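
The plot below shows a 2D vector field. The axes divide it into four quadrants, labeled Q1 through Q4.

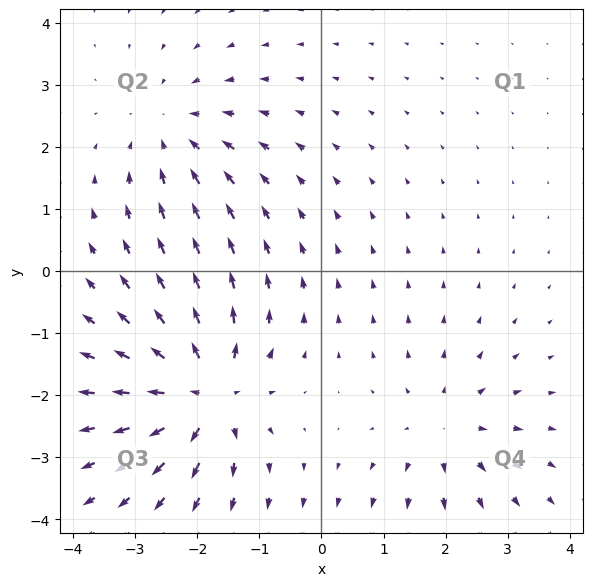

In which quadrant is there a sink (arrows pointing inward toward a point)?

Q2

The sink sits at approximately (-2.4, 2.2), which lies in quadrant Q2. The divergence there is about -3, negative as expected for a sink.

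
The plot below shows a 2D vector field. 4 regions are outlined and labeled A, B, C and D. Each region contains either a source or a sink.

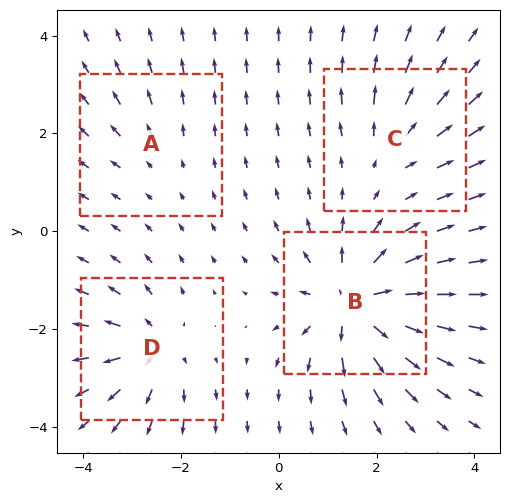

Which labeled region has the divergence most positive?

B

Divergence at each region's feature centre — A: about +2, B: about +9, C: about +4, D: about +5. Region B is most positive.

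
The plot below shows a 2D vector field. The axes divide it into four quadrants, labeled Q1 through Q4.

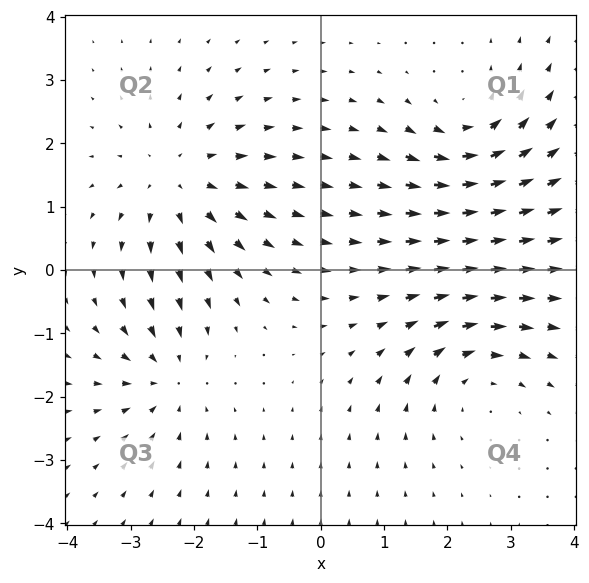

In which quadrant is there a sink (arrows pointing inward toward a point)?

The sink sits at approximately (-2.4, -1.7), which lies in quadrant Q3. The divergence there is about -4, negative as expected for a sink.

Q3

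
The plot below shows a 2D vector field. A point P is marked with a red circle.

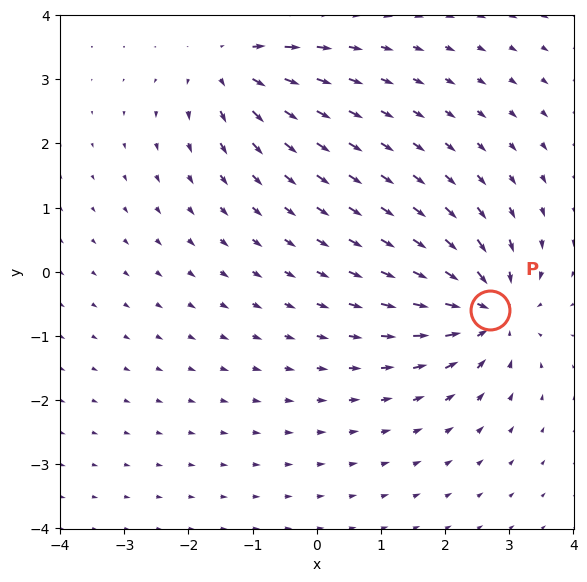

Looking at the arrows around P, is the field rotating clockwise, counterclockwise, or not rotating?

not rotating

Near P at (2.7, -0.6) the arrows show no circulation. The curl there is ≈0.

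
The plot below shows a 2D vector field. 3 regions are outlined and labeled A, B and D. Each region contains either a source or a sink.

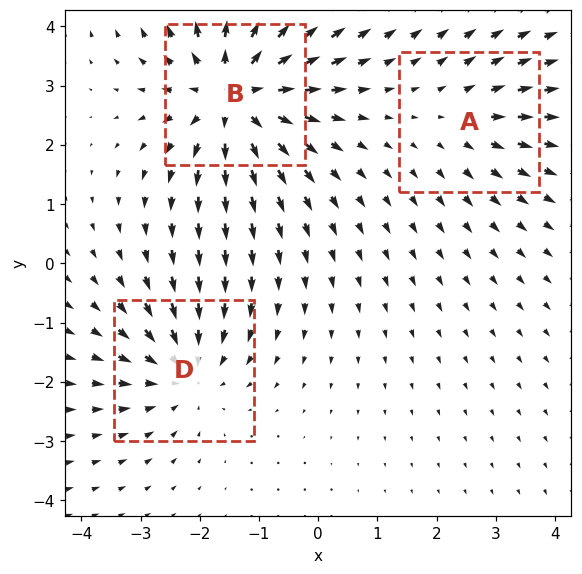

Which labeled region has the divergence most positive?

B

Divergence at each region's feature centre — A: about +2, B: about +4, D: about -3. Region B is most positive.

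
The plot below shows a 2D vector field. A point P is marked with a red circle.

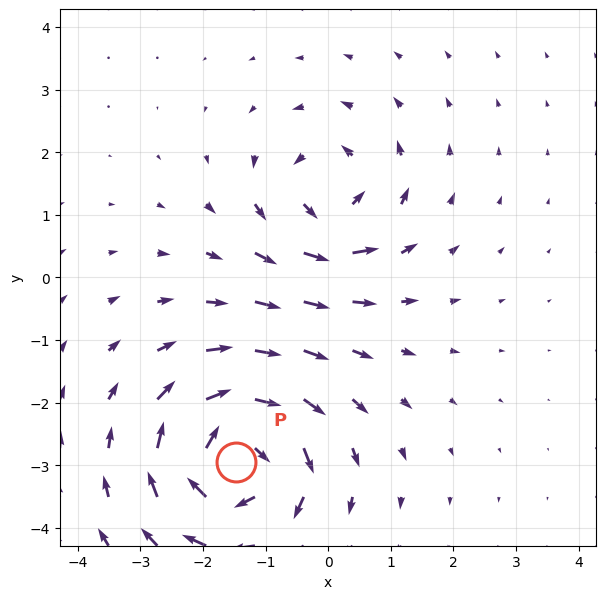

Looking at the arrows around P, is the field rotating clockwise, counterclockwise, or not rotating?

clockwise

Near P at (-1.5, -3.0) the arrows circulate clockwise. The curl (z-component) there is about -5; negative curl means clockwise rotation.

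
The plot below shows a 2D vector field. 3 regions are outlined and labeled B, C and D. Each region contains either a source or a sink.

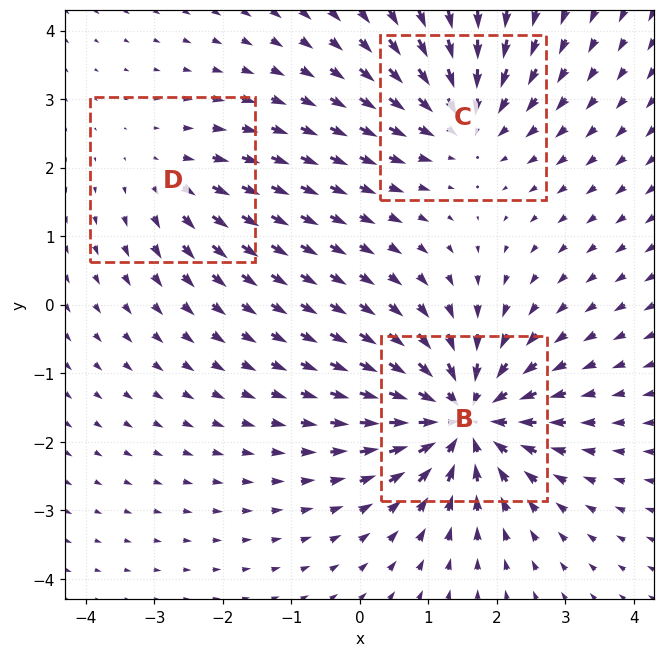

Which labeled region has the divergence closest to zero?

Divergence at each region's feature centre — B: about -6, C: about -3, D: about +2. Region D is closest to zero.

D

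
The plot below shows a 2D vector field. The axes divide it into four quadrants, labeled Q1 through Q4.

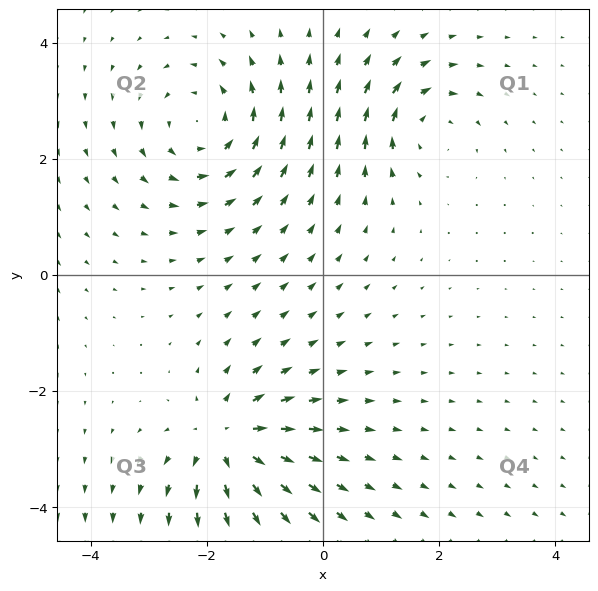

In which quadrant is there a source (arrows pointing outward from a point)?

The source sits at approximately (-1.6, -2.9), which lies in quadrant Q3. The divergence there is about +5, positive as expected for a source.

Q3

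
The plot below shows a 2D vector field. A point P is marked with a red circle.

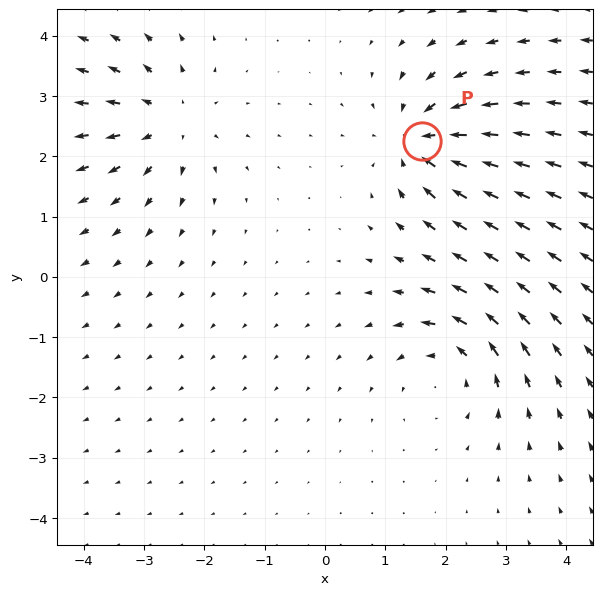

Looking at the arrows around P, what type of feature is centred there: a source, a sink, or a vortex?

sink

At P (1.6, 2.3) the arrows converge inward. Divergence about -5, curl ≈0 — negative divergence with near-zero curl is a sink.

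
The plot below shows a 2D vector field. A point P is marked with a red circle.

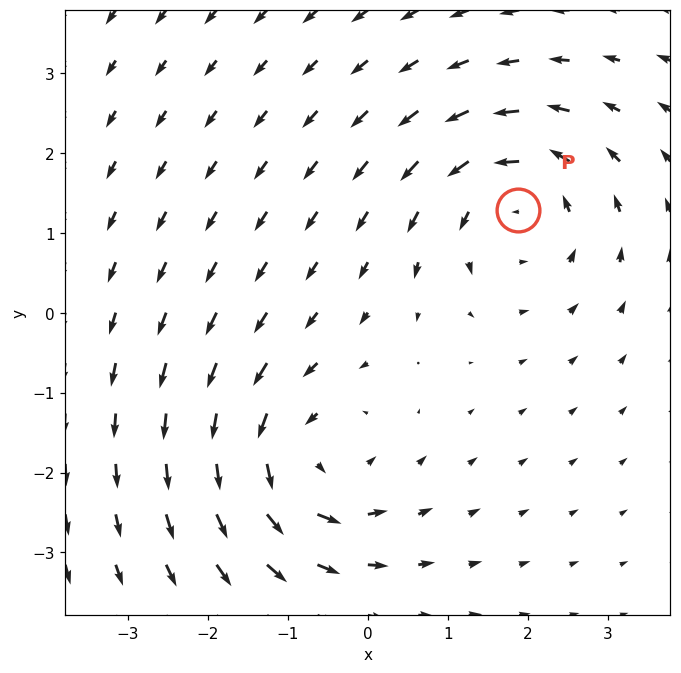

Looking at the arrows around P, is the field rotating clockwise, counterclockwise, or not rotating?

Near P at (1.9, 1.3) the arrows circulate counterclockwise. The curl (z-component) there is about +4; positive curl means counterclockwise rotation.

counterclockwise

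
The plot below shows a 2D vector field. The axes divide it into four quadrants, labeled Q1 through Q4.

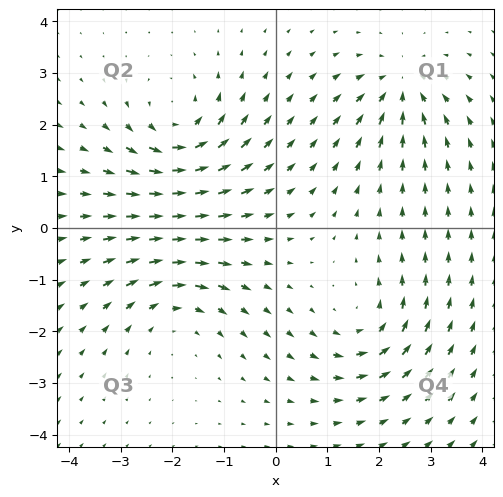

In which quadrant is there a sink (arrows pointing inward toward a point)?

Q1

The sink sits at approximately (2.4, 2.7), which lies in quadrant Q1. The divergence there is about -5, negative as expected for a sink.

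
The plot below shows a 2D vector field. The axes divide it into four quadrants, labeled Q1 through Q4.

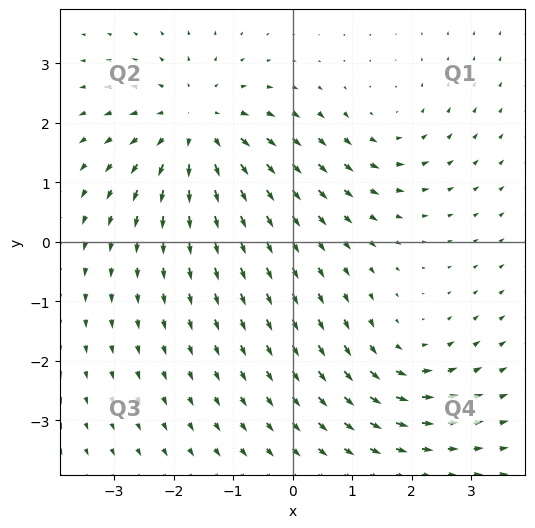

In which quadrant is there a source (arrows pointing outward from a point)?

Q2

The source sits at approximately (-1.6, 1.9), which lies in quadrant Q2. The divergence there is about +4, positive as expected for a source.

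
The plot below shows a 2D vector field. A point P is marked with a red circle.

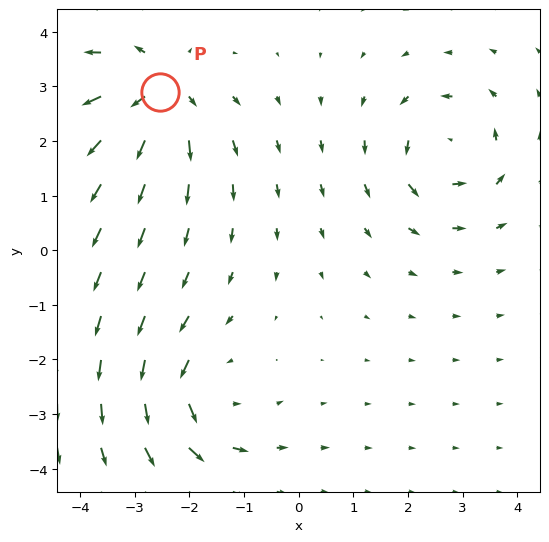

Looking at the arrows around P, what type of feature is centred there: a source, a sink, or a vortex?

source

At P (-2.5, 2.9) the arrows spread outward. Divergence about +5, curl ≈0 — positive divergence with near-zero curl is a source.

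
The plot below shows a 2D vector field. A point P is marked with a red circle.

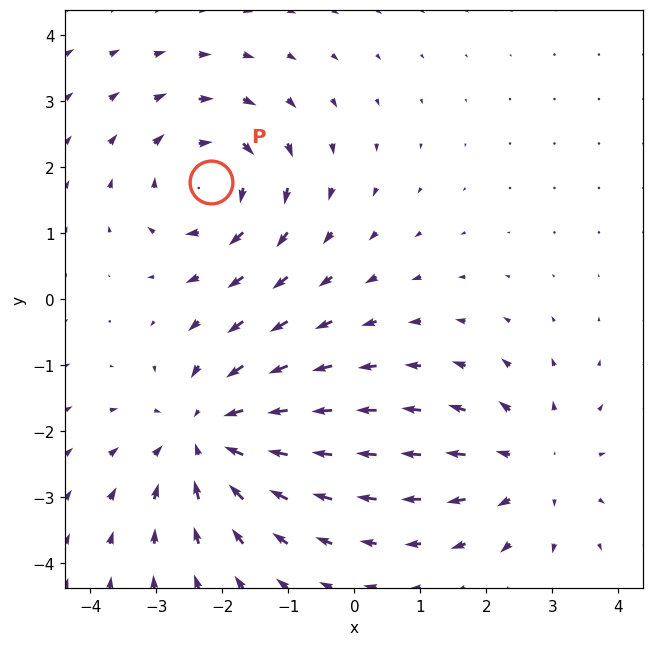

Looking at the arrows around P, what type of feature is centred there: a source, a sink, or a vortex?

vortex

At P (-2.2, 1.8) the arrows circulate clockwise. Divergence ≈0, curl about -4 — near-zero divergence with nonzero curl is a vortex.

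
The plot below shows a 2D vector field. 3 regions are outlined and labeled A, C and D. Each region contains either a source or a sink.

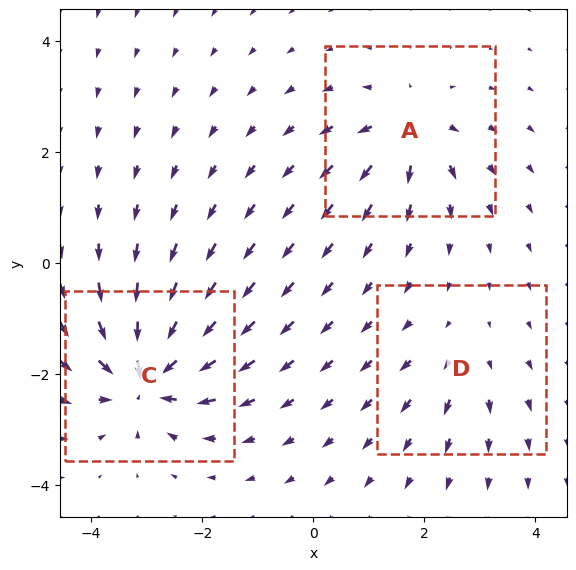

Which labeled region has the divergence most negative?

Divergence at each region's feature centre — A: about +4, C: about -7, D: about +2. Region C is most negative.

C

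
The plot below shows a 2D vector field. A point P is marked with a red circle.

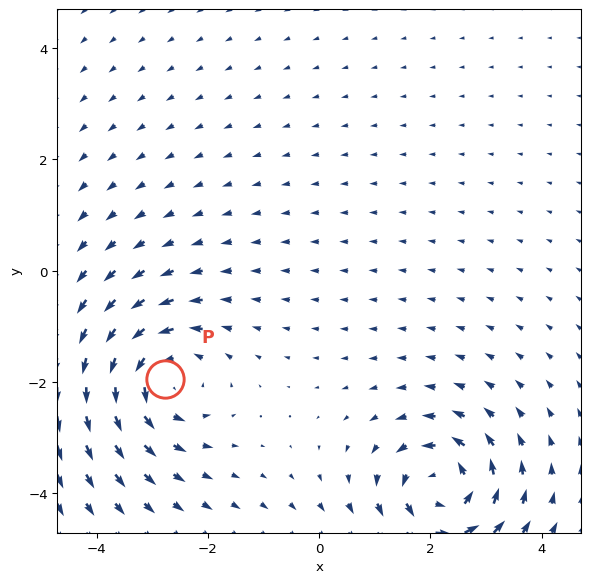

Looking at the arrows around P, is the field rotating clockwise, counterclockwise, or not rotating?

counterclockwise

Near P at (-2.8, -1.9) the arrows circulate counterclockwise. The curl (z-component) there is about +5; positive curl means counterclockwise rotation.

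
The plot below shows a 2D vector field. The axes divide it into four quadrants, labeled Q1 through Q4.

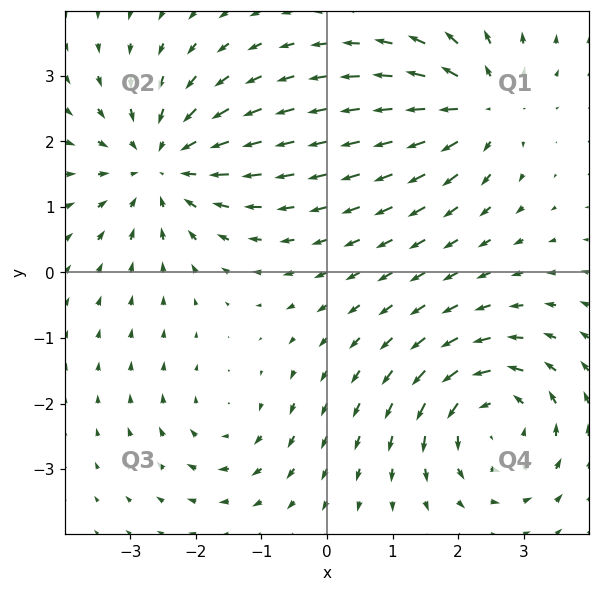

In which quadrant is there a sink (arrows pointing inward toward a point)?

The sink sits at approximately (-2.5, 1.6), which lies in quadrant Q2. The divergence there is about -4, negative as expected for a sink.

Q2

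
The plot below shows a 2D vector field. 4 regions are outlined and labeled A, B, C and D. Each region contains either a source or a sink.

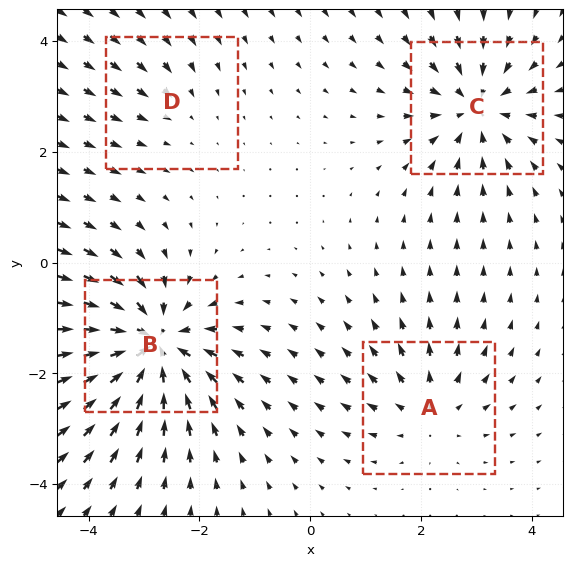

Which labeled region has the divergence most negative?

B

Divergence at each region's feature centre — A: about +4, B: about -8, C: about -6, D: about -2. Region B is most negative.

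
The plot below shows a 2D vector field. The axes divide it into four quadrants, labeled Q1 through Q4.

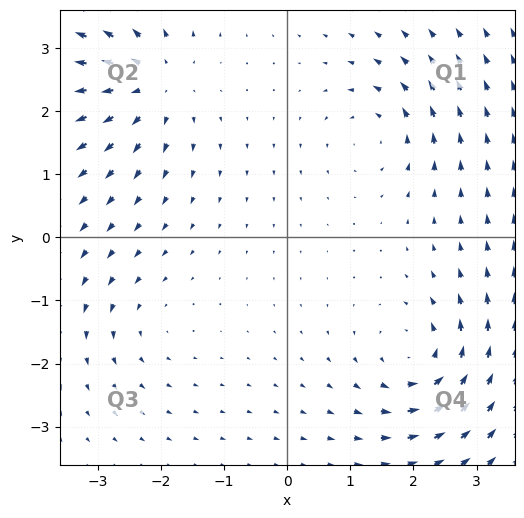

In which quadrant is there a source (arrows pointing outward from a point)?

Q2

The source sits at approximately (-2.1, 2.4), which lies in quadrant Q2. The divergence there is about +6, positive as expected for a source.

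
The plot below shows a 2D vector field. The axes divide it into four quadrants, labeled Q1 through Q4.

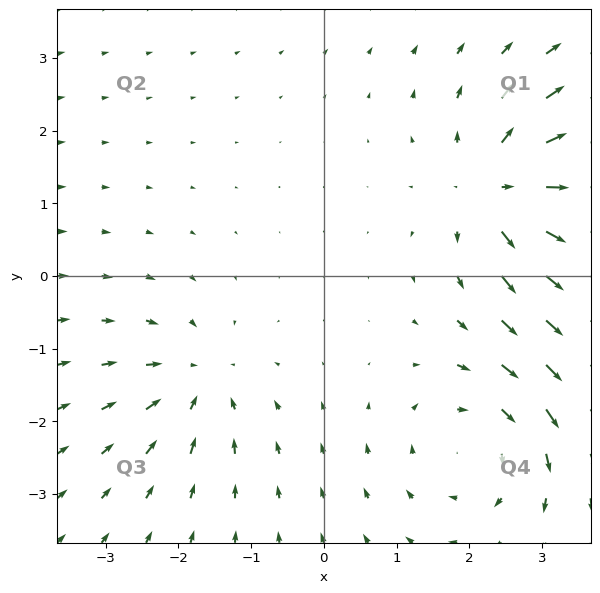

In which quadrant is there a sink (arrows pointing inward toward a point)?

Q3

The sink sits at approximately (-1.7, -1.4), which lies in quadrant Q3. The divergence there is about -4, negative as expected for a sink.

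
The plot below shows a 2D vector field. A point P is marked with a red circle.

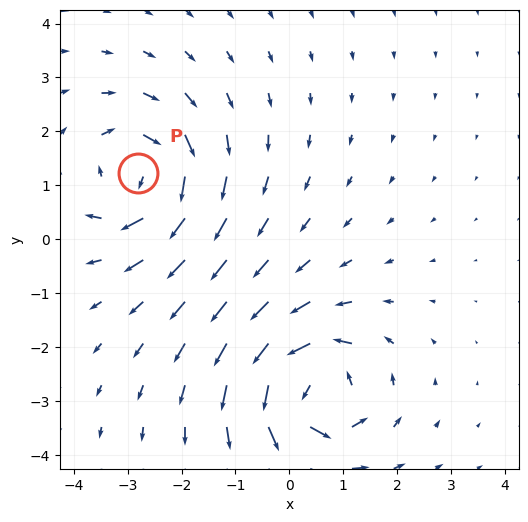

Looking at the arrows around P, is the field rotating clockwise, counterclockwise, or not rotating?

Near P at (-2.8, 1.2) the arrows circulate clockwise. The curl (z-component) there is about -4; negative curl means clockwise rotation.

clockwise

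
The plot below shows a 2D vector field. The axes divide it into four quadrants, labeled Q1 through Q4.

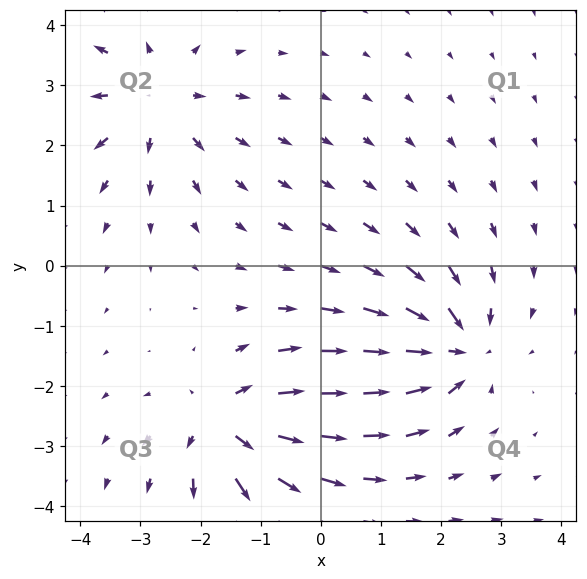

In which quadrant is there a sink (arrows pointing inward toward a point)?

Q4

The sink sits at approximately (2.2, -1.4), which lies in quadrant Q4. The divergence there is about -6, negative as expected for a sink.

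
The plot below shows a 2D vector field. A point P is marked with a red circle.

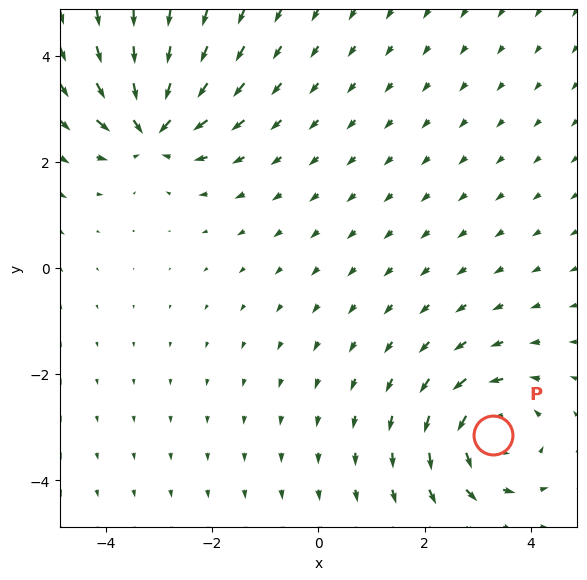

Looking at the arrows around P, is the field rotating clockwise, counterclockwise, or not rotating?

counterclockwise

Near P at (3.3, -3.2) the arrows circulate counterclockwise. The curl (z-component) there is about +5; positive curl means counterclockwise rotation.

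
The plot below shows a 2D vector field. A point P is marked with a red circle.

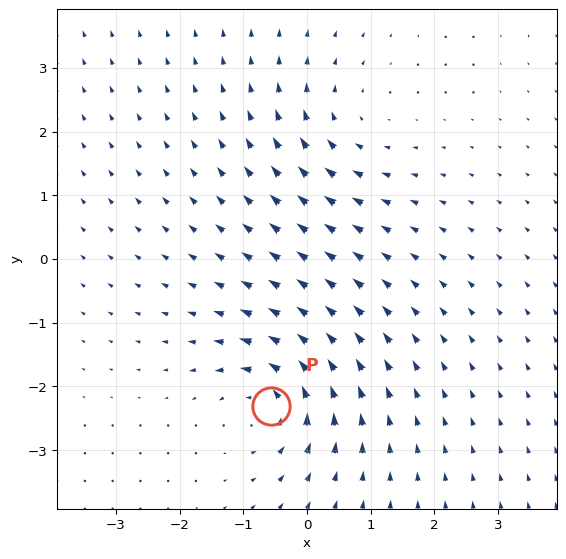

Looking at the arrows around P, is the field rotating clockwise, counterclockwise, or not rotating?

counterclockwise

Near P at (-0.6, -2.3) the arrows circulate counterclockwise. The curl (z-component) there is about +5; positive curl means counterclockwise rotation.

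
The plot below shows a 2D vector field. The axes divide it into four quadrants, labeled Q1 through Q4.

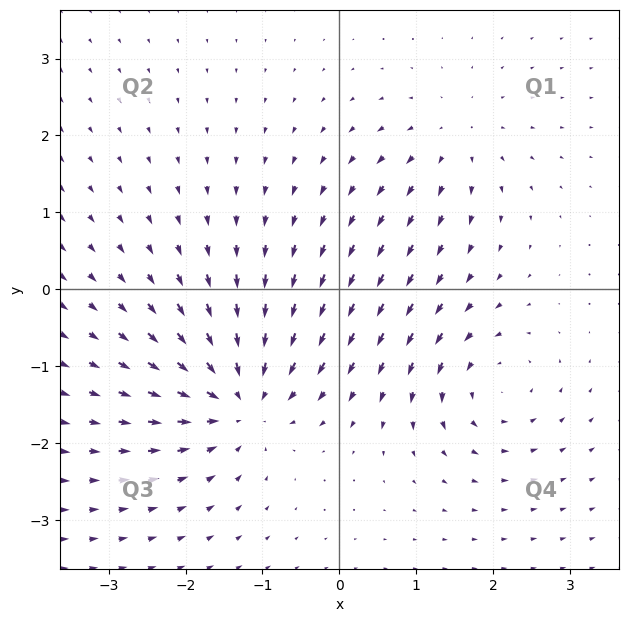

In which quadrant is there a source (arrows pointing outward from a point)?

The source sits at approximately (1.5, 1.9), which lies in quadrant Q1. The divergence there is about +3, positive as expected for a source.

Q1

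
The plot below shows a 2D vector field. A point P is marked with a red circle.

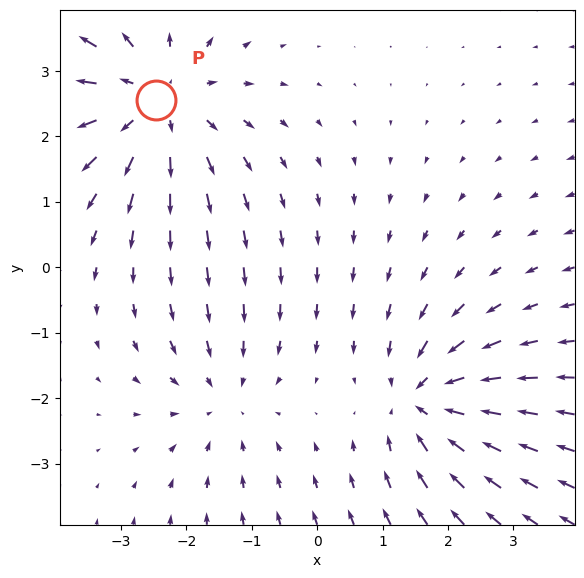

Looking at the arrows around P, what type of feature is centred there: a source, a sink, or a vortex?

source

At P (-2.5, 2.6) the arrows spread outward. Divergence about +3, curl ≈0 — positive divergence with near-zero curl is a source.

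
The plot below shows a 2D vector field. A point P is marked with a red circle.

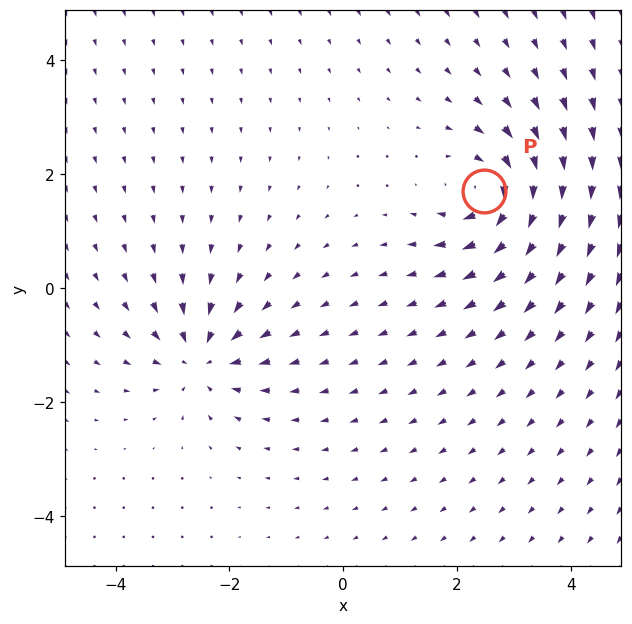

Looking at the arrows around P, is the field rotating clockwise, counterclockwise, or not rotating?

Near P at (2.5, 1.7) the arrows circulate clockwise. The curl (z-component) there is about -6; negative curl means clockwise rotation.

clockwise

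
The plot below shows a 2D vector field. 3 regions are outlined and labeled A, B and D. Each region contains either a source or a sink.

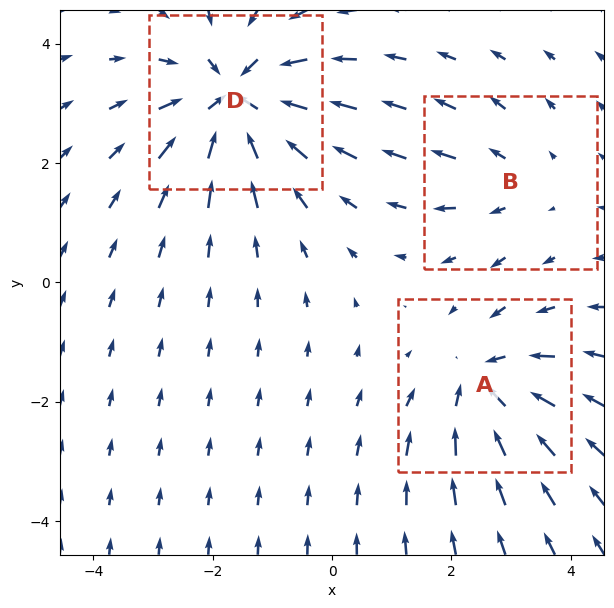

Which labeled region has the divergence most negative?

Divergence at each region's feature centre — A: about -3, B: about +2, D: about -5. Region D is most negative.

D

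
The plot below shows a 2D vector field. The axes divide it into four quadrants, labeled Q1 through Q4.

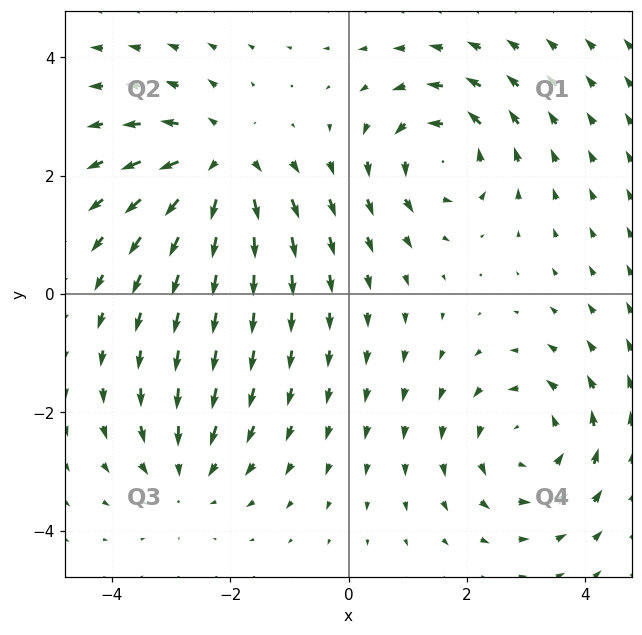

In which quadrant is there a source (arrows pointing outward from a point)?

The source sits at approximately (-2.2, 2.2), which lies in quadrant Q2. The divergence there is about +6, positive as expected for a source.

Q2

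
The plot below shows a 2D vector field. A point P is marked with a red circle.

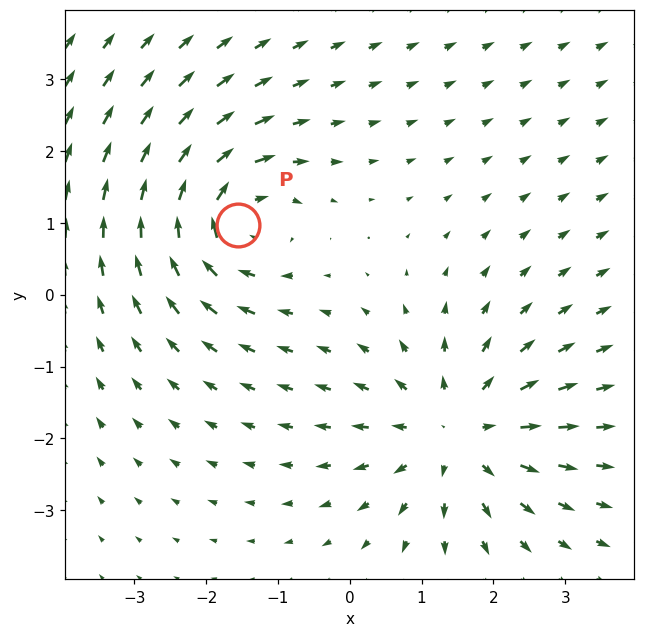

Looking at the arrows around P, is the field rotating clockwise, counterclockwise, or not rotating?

clockwise

Near P at (-1.6, 1.0) the arrows circulate clockwise. The curl (z-component) there is about -5; negative curl means clockwise rotation.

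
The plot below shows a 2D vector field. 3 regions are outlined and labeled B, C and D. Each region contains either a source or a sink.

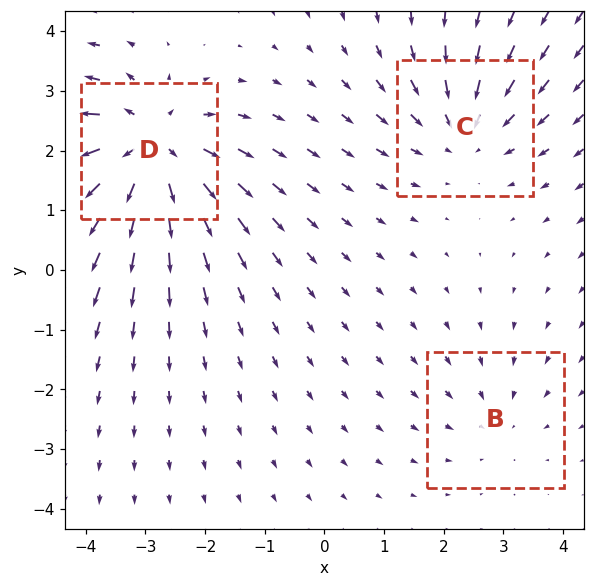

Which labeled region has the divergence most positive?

Divergence at each region's feature centre — B: about -2, C: about -3, D: about +5. Region D is most positive.

D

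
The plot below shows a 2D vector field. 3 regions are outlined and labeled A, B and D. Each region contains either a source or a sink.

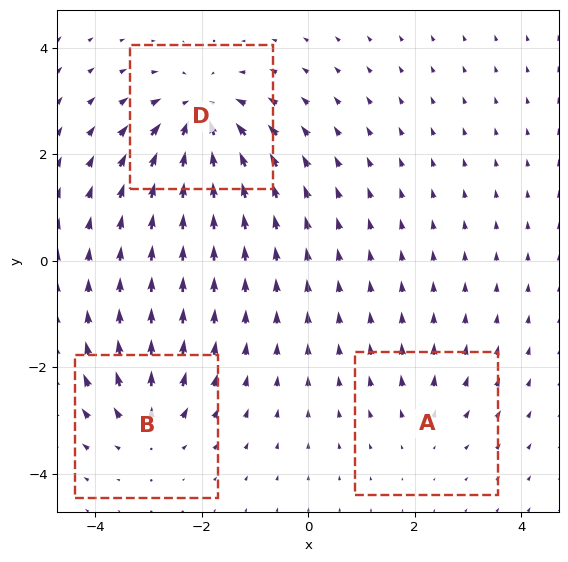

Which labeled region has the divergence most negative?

Divergence at each region's feature centre — A: about +2, B: about +4, D: about -6. Region D is most negative.

D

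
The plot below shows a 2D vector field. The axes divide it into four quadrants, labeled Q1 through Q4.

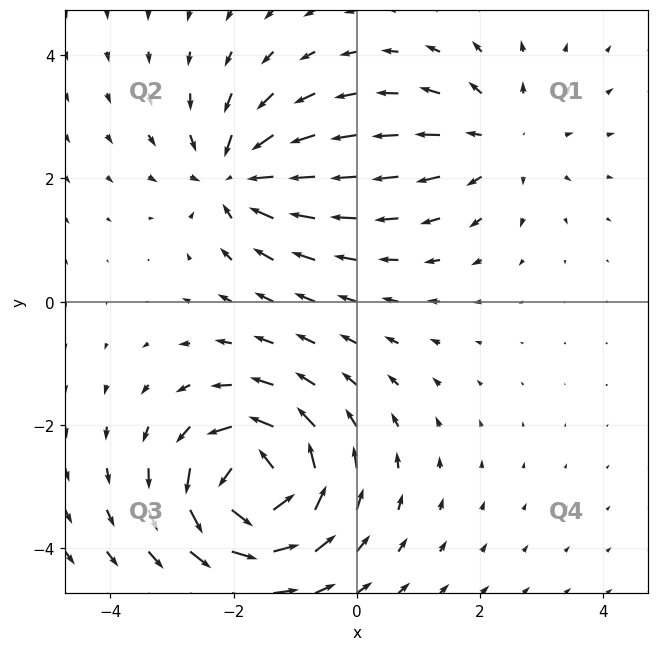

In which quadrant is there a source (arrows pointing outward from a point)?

Q1

The source sits at approximately (2.3, 2.6), which lies in quadrant Q1. The divergence there is about +3, positive as expected for a source.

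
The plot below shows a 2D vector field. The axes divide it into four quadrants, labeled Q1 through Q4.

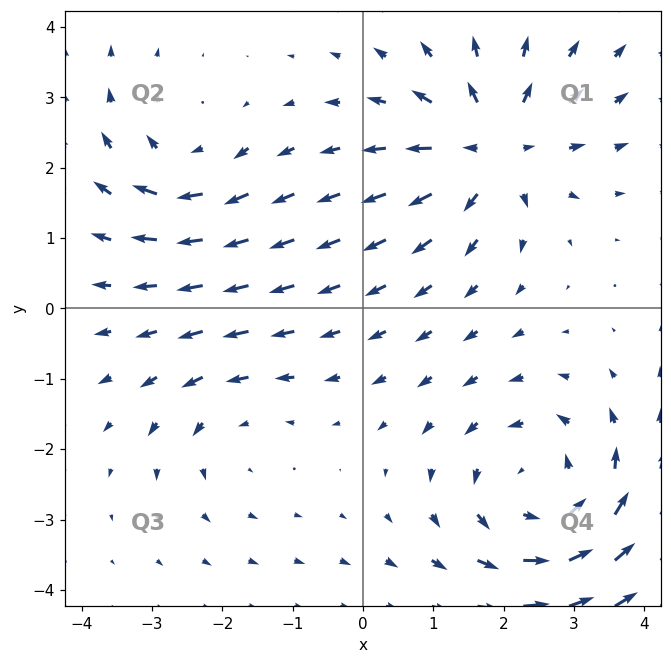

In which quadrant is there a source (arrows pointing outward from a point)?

Q1

The source sits at approximately (1.8, 2.3), which lies in quadrant Q1. The divergence there is about +5, positive as expected for a source.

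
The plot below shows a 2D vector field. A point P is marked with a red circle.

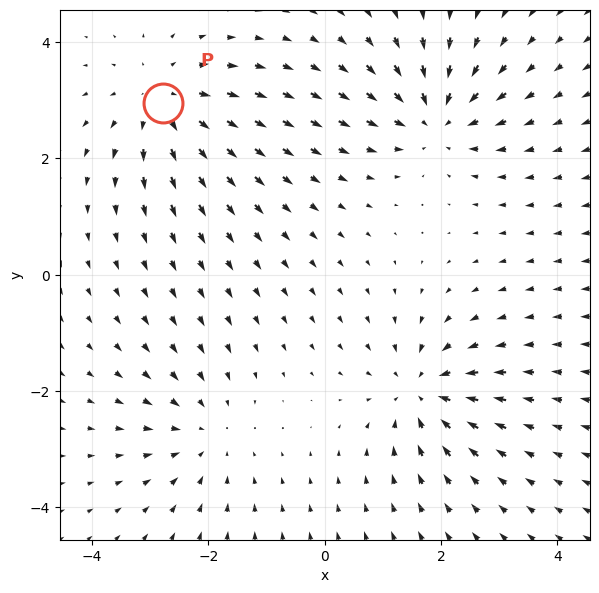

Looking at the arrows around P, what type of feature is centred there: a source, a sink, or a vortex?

At P (-2.8, 3.0) the arrows spread outward. Divergence about +4, curl ≈0 — positive divergence with near-zero curl is a source.

source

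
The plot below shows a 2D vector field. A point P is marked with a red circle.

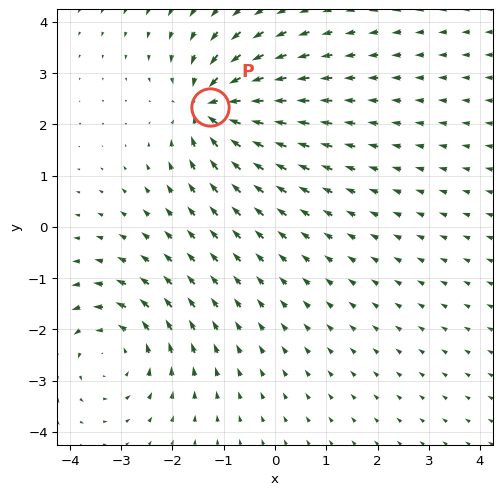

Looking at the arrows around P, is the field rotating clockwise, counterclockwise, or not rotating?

not rotating

Near P at (-1.3, 2.3) the arrows show no circulation. The curl there is ≈0.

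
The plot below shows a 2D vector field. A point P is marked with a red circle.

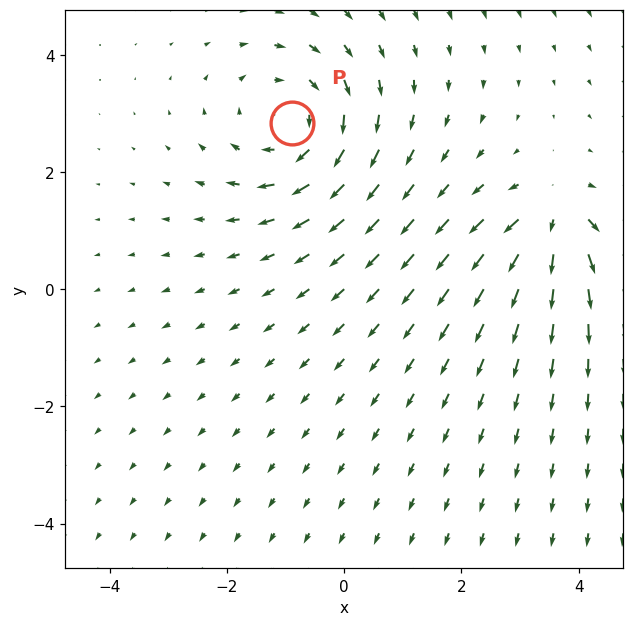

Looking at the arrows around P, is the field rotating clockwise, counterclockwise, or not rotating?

clockwise

Near P at (-0.9, 2.8) the arrows circulate clockwise. The curl (z-component) there is about -4; negative curl means clockwise rotation.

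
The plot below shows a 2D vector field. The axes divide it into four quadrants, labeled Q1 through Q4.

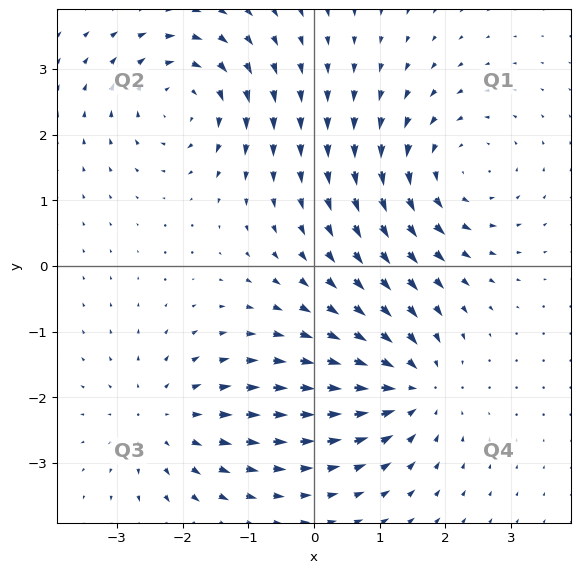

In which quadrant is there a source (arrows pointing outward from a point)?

The source sits at approximately (-2.3, -2.4), which lies in quadrant Q3. The divergence there is about +4, positive as expected for a source.

Q3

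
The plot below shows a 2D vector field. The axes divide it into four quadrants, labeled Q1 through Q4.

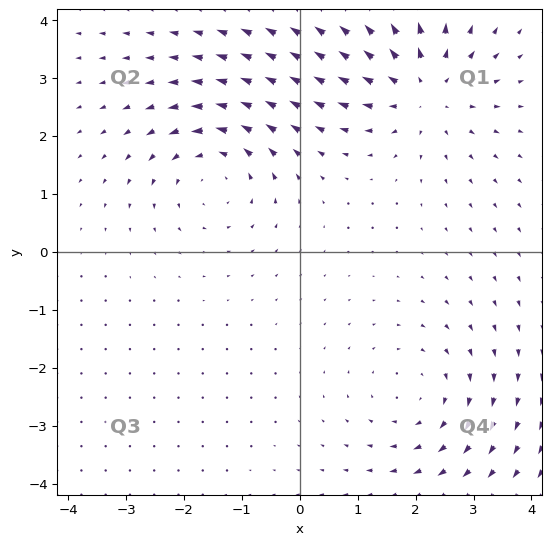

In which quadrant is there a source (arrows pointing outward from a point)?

Q1

The source sits at approximately (2.1, 2.8), which lies in quadrant Q1. The divergence there is about +5, positive as expected for a source.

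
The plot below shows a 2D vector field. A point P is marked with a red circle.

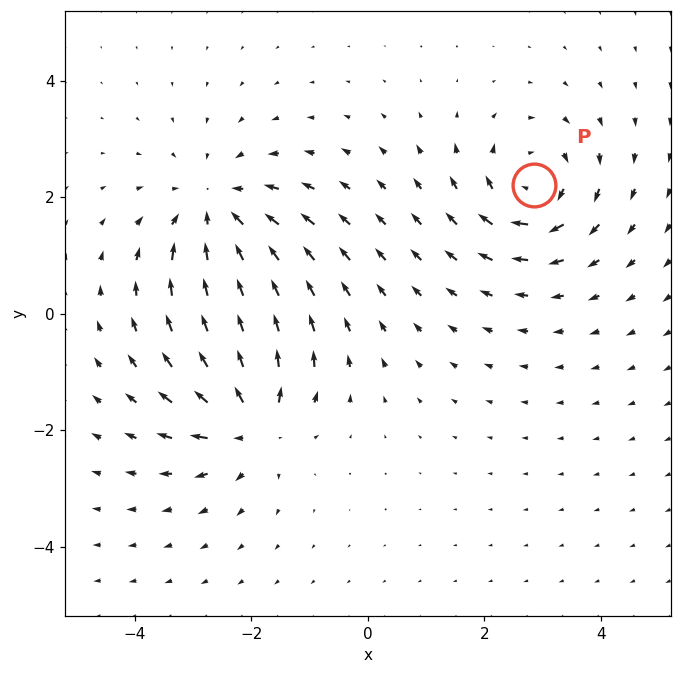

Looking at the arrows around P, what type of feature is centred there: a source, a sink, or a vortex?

At P (2.8, 2.2) the arrows circulate clockwise. Divergence ≈0, curl about -4 — near-zero divergence with nonzero curl is a vortex.

vortex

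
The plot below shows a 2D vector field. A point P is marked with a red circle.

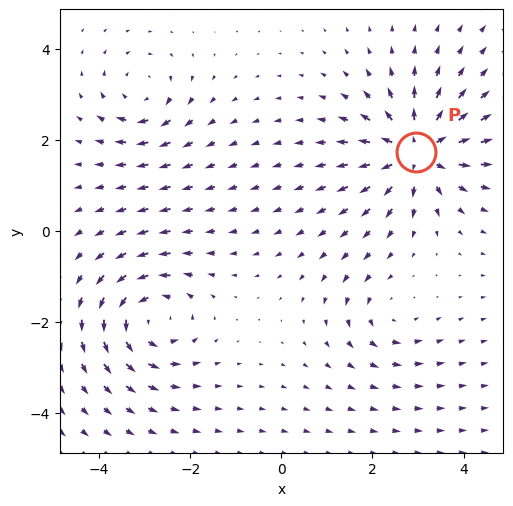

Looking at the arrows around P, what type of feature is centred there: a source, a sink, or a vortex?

At P (3.0, 1.7) the arrows spread outward. Divergence about +6, curl ≈0 — positive divergence with near-zero curl is a source.

source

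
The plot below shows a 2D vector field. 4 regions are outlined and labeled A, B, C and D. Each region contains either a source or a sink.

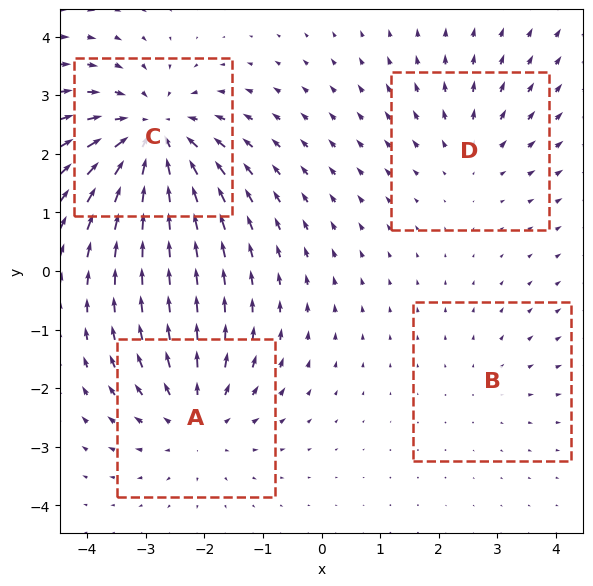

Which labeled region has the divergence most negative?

C

Divergence at each region's feature centre — A: about +4, B: about +2, C: about -6, D: about +3. Region C is most negative.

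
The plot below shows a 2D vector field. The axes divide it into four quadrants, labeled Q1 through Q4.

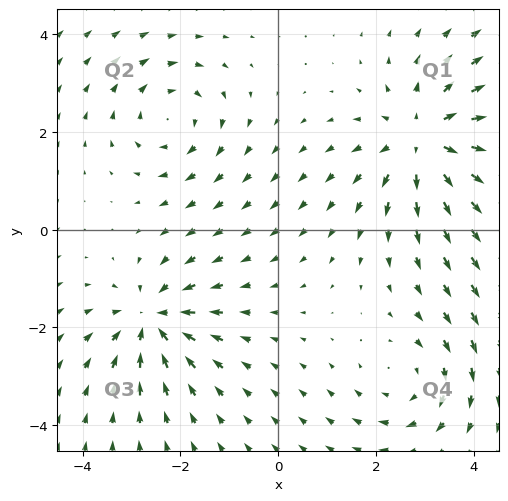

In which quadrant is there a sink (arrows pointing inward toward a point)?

Q3

The sink sits at approximately (-2.6, -1.8), which lies in quadrant Q3. The divergence there is about -4, negative as expected for a sink.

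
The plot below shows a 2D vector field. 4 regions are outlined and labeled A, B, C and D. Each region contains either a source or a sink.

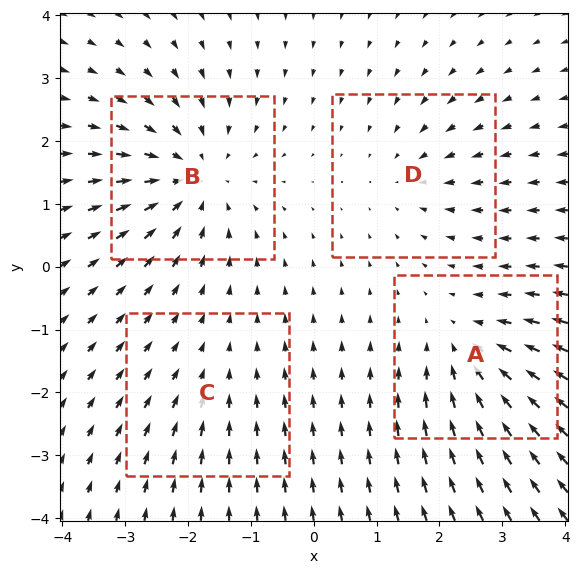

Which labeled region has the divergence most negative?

B

Divergence at each region's feature centre — A: about -4, B: about -6, C: about -2, D: about -3. Region B is most negative.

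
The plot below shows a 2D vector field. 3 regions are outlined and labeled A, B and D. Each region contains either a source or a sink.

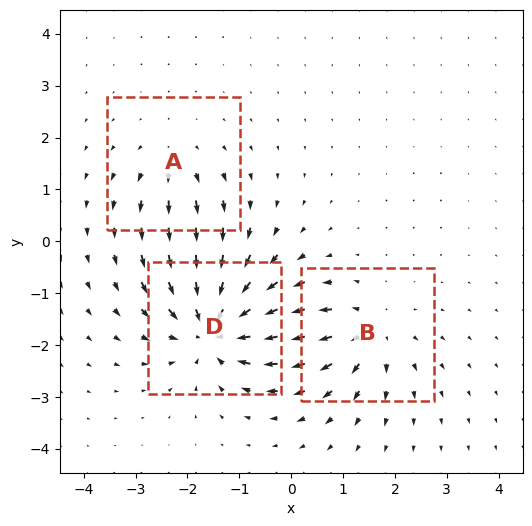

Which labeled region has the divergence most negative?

Divergence at each region's feature centre — A: about +2, B: about +4, D: about -6. Region D is most negative.

D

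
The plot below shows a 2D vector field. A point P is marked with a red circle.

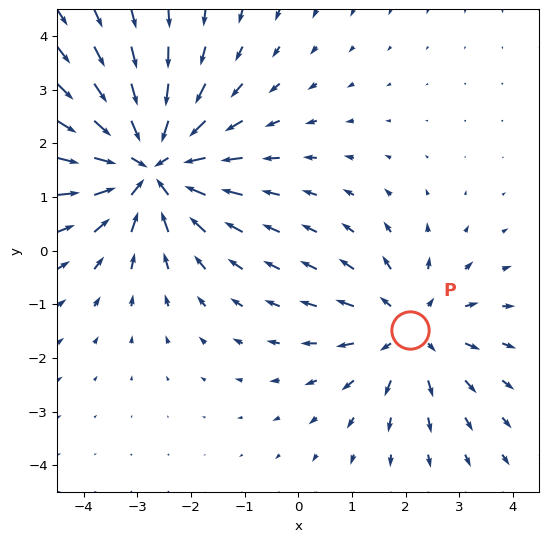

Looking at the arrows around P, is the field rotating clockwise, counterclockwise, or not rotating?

Near P at (2.1, -1.5) the arrows show no circulation. The curl there is ≈0.

not rotating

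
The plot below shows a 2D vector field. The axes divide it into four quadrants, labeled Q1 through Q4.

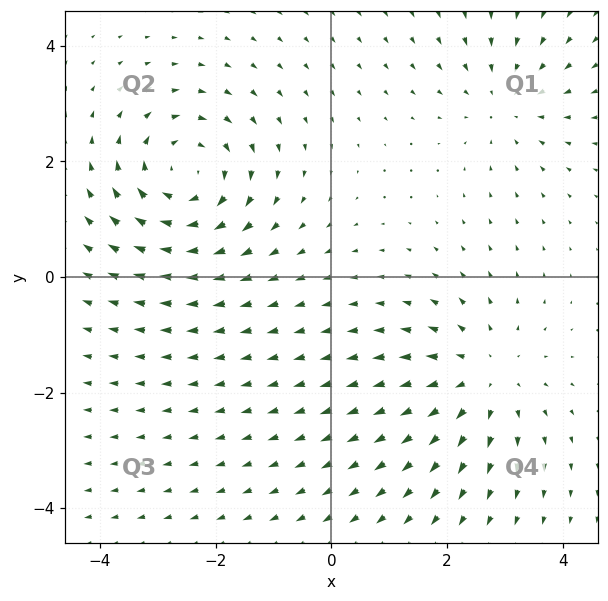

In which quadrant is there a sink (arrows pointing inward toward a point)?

The sink sits at approximately (3.0, 3.0), which lies in quadrant Q1. The divergence there is about -3, negative as expected for a sink.

Q1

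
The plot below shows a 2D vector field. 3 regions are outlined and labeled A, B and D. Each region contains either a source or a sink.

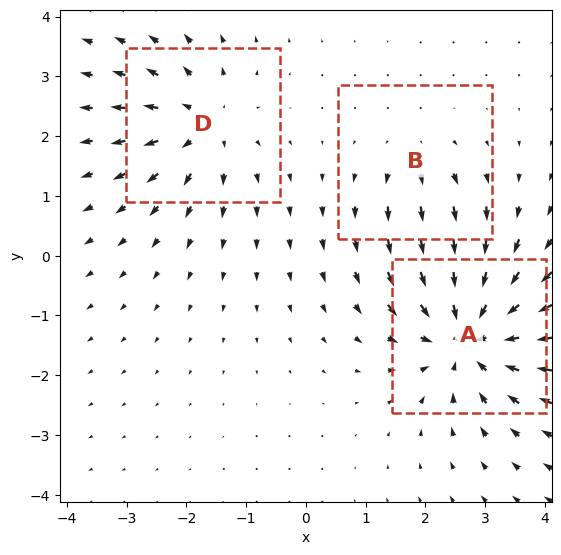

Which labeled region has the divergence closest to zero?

B

Divergence at each region's feature centre — A: about -6, B: about +2, D: about +4. Region B is closest to zero.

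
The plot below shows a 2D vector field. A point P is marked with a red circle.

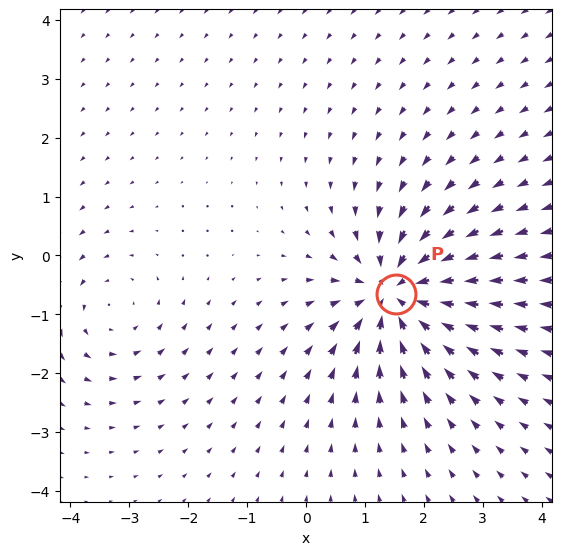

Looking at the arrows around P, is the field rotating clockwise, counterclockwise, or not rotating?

Near P at (1.5, -0.7) the arrows show no circulation. The curl there is ≈0.

not rotating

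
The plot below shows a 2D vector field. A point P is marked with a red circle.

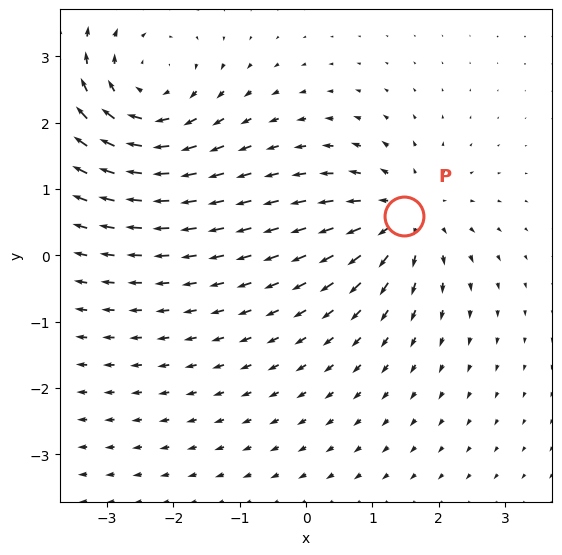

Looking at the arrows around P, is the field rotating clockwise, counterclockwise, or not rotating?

Near P at (1.5, 0.6) the arrows show no circulation. The curl there is ≈0.

not rotating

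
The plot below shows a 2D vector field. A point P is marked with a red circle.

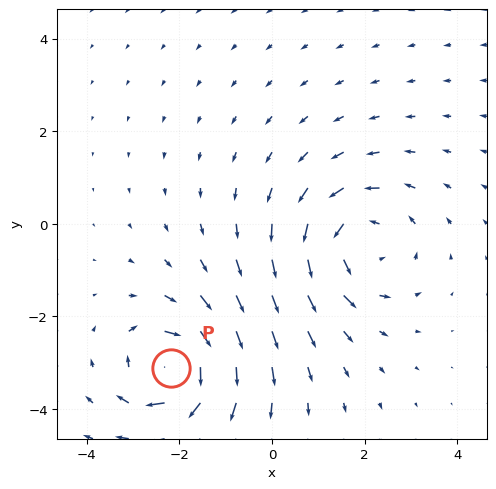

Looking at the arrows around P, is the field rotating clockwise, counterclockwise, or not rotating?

Near P at (-2.2, -3.1) the arrows circulate clockwise. The curl (z-component) there is about -7; negative curl means clockwise rotation.

clockwise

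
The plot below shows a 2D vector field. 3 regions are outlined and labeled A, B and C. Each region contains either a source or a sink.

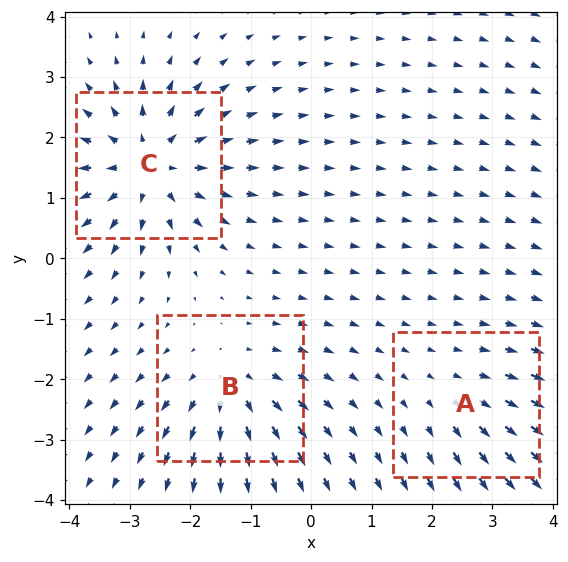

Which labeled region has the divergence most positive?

C

Divergence at each region's feature centre — A: about +2, B: about +4, C: about +6. Region C is most positive.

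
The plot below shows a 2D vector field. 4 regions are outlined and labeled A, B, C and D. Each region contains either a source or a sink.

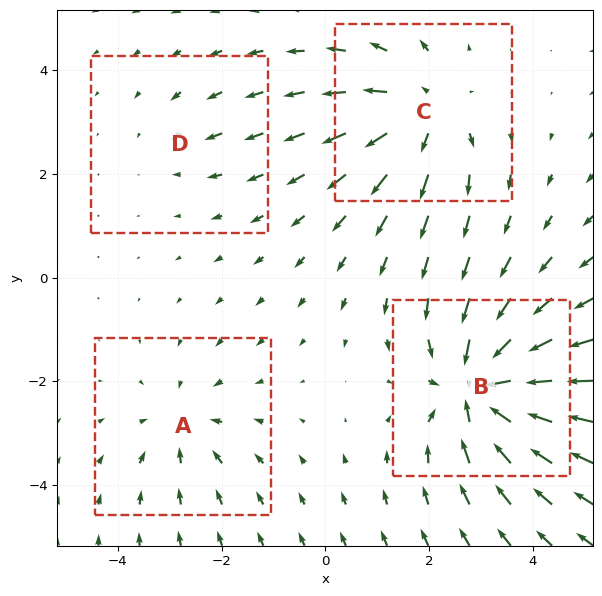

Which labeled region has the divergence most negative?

Divergence at each region's feature centre — A: about -3, B: about -7, C: about +5, D: about -2. Region B is most negative.

B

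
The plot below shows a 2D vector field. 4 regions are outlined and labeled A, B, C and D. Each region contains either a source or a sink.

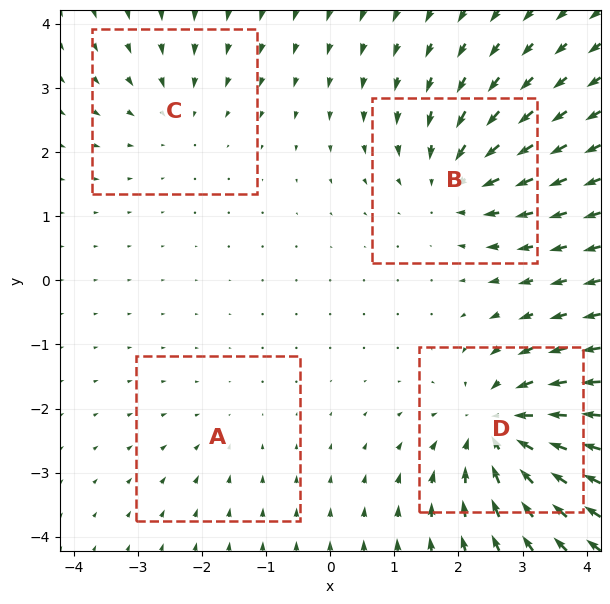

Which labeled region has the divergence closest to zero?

Divergence at each region's feature centre — A: about -2, B: about -5, C: about -3, D: about -7. Region A is closest to zero.

A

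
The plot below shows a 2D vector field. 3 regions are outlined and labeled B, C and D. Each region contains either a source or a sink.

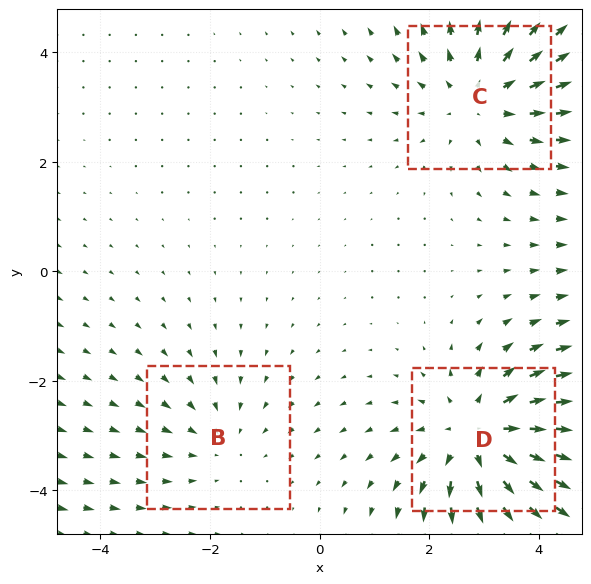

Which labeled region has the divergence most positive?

D

Divergence at each region's feature centre — B: about -2, C: about +3, D: about +4. Region D is most positive.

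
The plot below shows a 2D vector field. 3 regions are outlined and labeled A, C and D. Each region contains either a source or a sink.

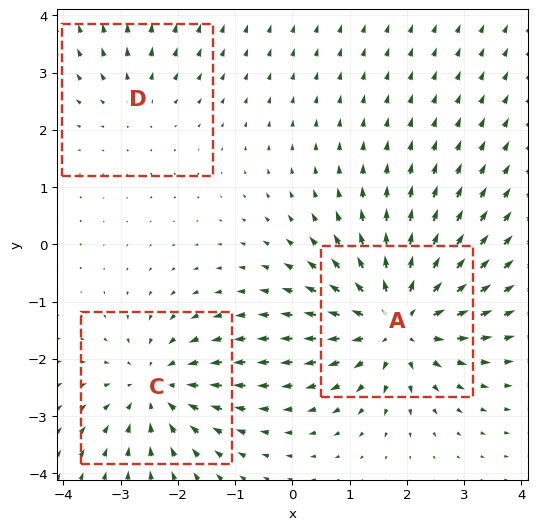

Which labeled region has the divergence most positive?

A

Divergence at each region's feature centre — A: about +5, C: about -3, D: about +2. Region A is most positive.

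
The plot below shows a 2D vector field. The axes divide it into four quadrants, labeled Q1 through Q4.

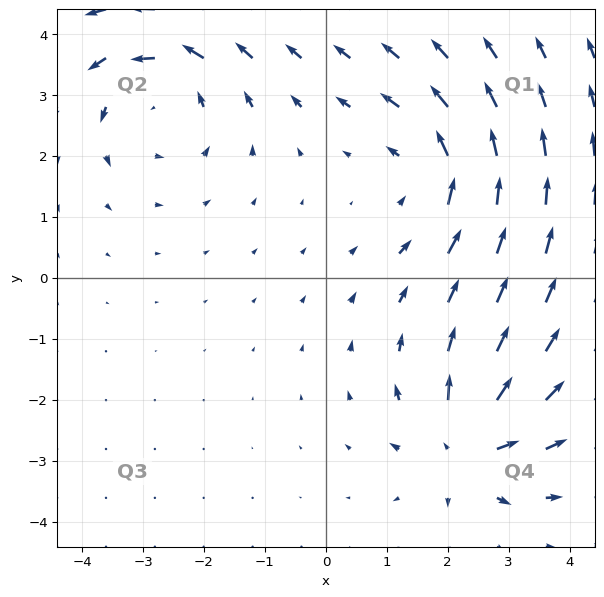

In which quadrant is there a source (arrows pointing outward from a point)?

Q4

The source sits at approximately (2.3, -2.8), which lies in quadrant Q4. The divergence there is about +5, positive as expected for a source.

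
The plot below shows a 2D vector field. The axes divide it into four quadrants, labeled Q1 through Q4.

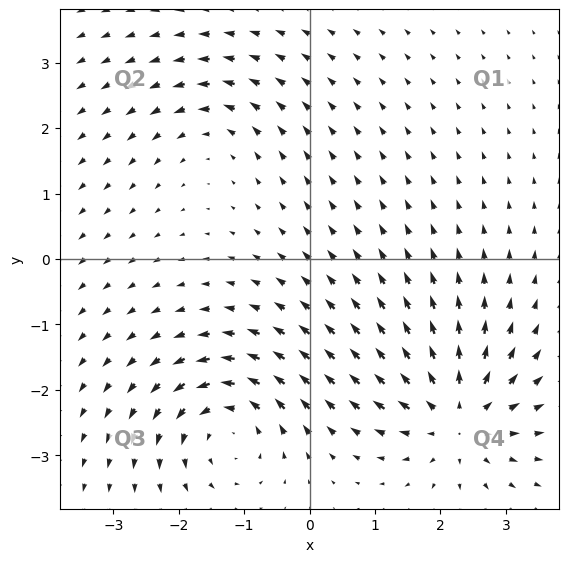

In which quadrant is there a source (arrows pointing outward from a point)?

The source sits at approximately (2.3, -2.4), which lies in quadrant Q4. The divergence there is about +6, positive as expected for a source.

Q4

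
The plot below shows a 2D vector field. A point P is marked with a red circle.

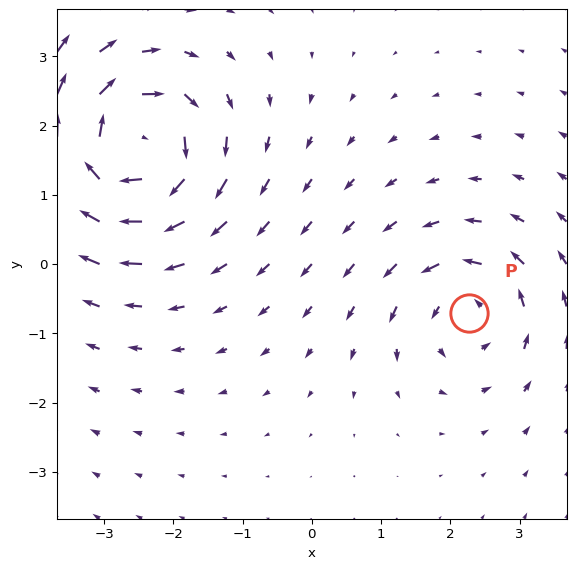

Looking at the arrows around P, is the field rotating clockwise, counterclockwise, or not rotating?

Near P at (2.3, -0.7) the arrows circulate counterclockwise. The curl (z-component) there is about +3; positive curl means counterclockwise rotation.

counterclockwise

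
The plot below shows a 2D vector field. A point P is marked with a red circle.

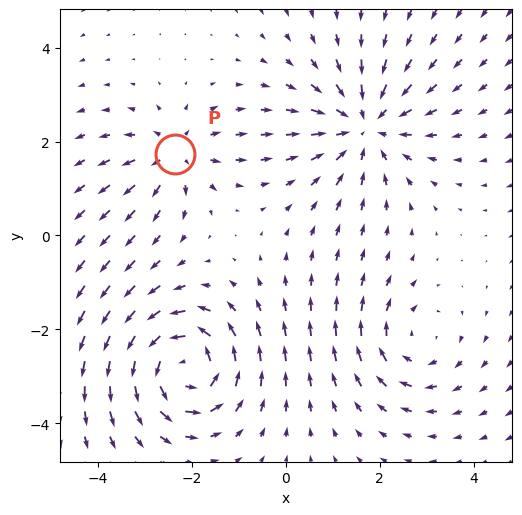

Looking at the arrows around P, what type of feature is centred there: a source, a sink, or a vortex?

At P (-2.4, 1.7) the arrows spread outward. Divergence about +4, curl ≈0 — positive divergence with near-zero curl is a source.

source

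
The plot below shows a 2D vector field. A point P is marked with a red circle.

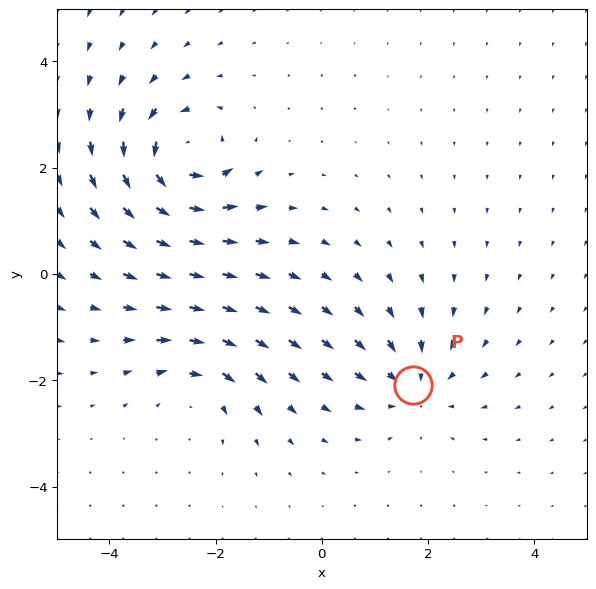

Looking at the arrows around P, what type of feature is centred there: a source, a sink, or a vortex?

At P (1.7, -2.1) the arrows converge inward. Divergence about -3, curl ≈0 — negative divergence with near-zero curl is a sink.

sink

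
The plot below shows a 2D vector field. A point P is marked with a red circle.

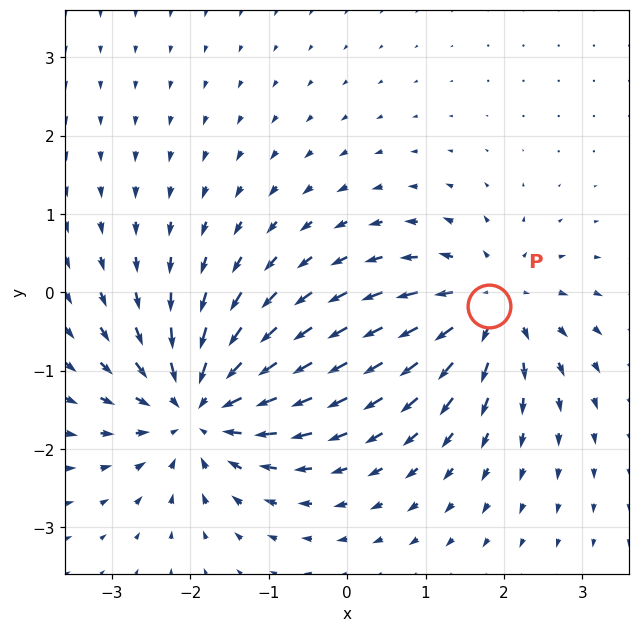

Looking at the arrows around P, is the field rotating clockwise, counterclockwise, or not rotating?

Near P at (1.8, -0.2) the arrows show no circulation. The curl there is ≈0.

not rotating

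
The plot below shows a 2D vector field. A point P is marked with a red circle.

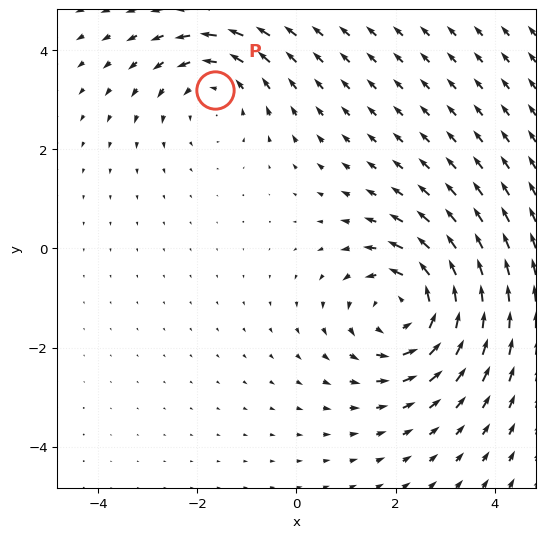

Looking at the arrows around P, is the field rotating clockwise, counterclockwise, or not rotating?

counterclockwise

Near P at (-1.6, 3.2) the arrows circulate counterclockwise. The curl (z-component) there is about +2; positive curl means counterclockwise rotation.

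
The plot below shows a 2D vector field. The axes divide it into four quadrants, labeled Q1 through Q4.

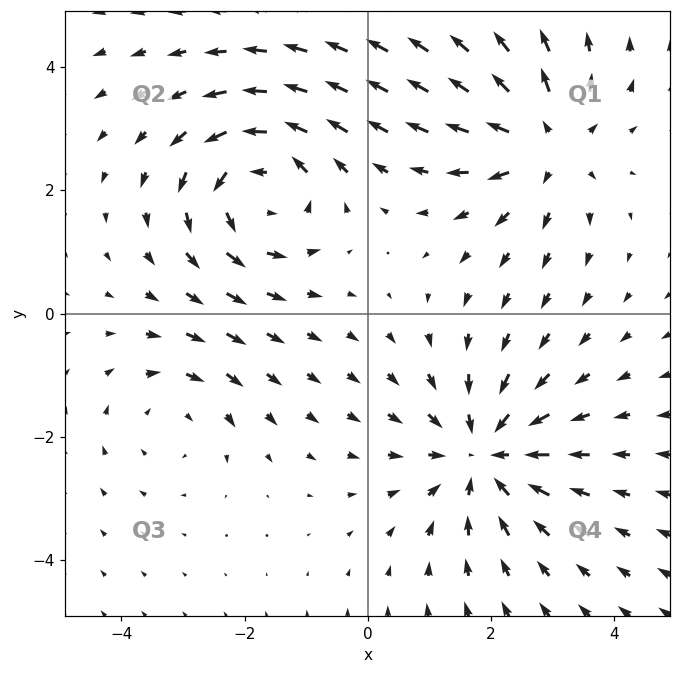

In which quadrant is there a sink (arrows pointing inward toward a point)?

Q4

The sink sits at approximately (1.9, -2.3), which lies in quadrant Q4. The divergence there is about -5, negative as expected for a sink.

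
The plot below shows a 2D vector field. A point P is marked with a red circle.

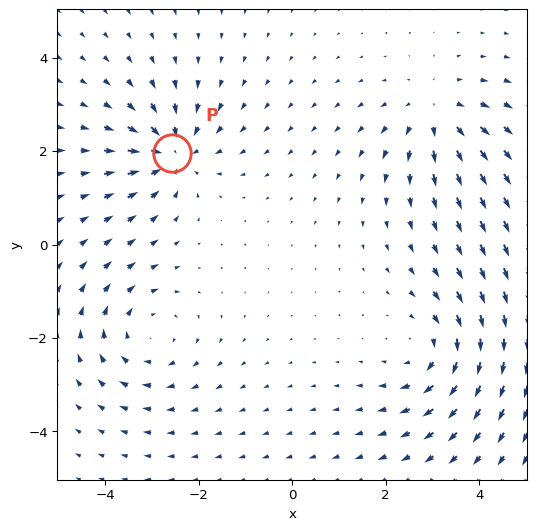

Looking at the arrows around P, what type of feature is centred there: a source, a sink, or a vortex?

sink

At P (-2.6, 2.0) the arrows converge inward. Divergence about -5, curl ≈0 — negative divergence with near-zero curl is a sink.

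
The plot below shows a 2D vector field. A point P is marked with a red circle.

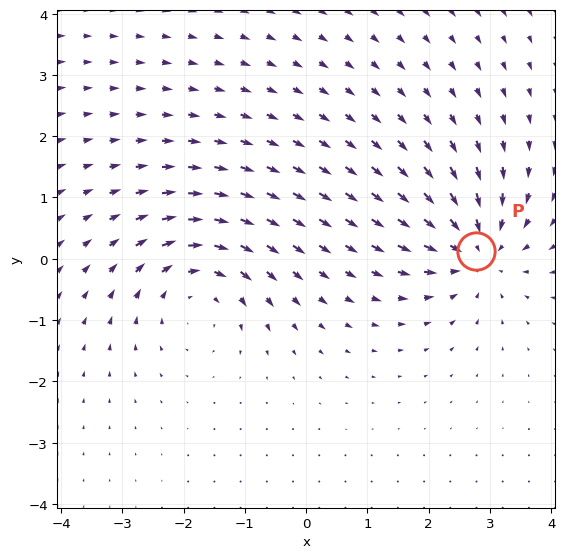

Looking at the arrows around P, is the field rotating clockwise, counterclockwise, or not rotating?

not rotating

Near P at (2.8, 0.1) the arrows show no circulation. The curl there is ≈0.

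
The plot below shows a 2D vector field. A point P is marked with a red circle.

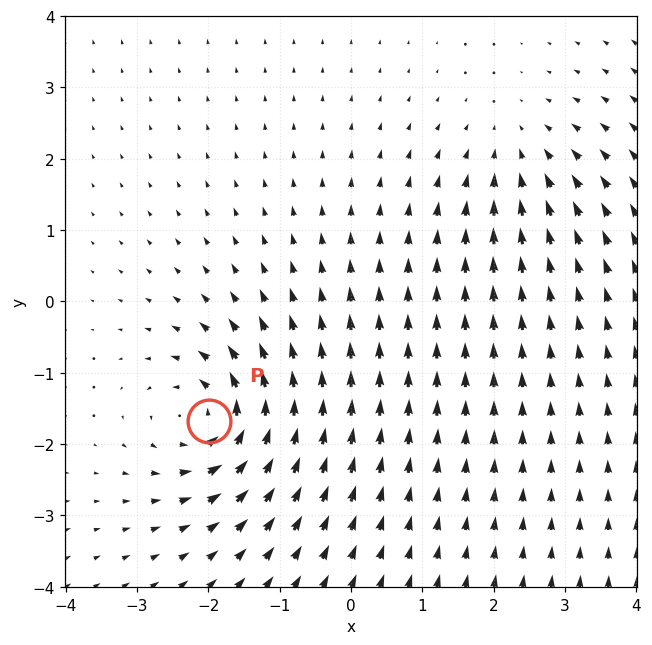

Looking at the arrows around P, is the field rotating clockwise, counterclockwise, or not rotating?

counterclockwise

Near P at (-2.0, -1.7) the arrows circulate counterclockwise. The curl (z-component) there is about +6; positive curl means counterclockwise rotation.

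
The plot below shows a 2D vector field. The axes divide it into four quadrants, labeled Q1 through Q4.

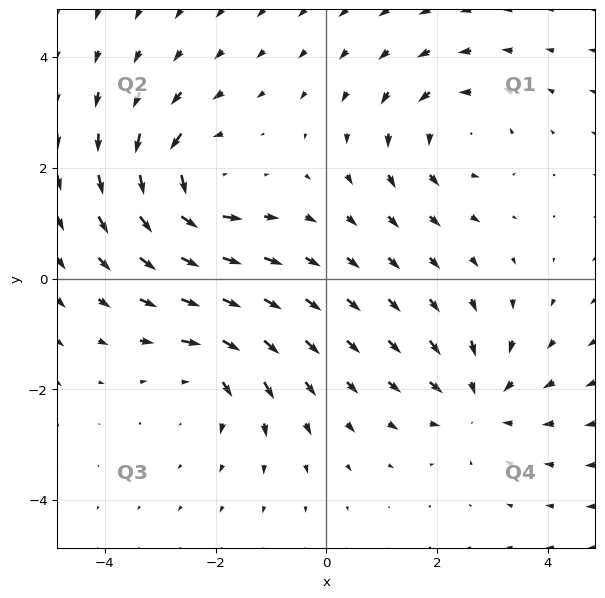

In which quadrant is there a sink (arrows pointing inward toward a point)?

The sink sits at approximately (2.7, -2.2), which lies in quadrant Q4. The divergence there is about -3, negative as expected for a sink.

Q4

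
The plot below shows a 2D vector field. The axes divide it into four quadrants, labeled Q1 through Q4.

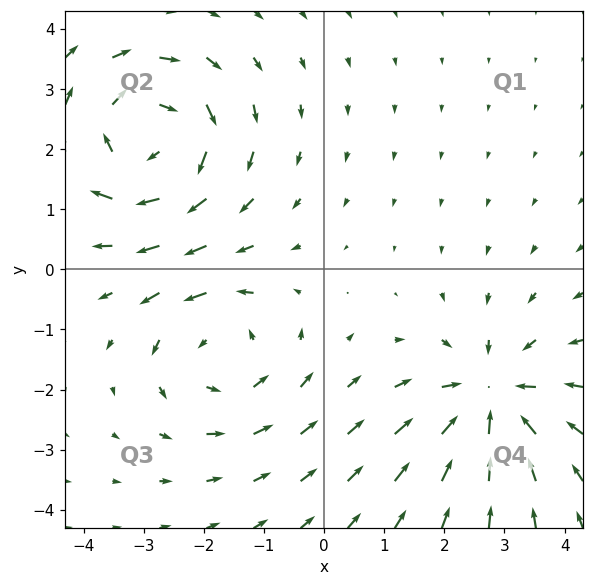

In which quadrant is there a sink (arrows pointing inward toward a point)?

The sink sits at approximately (2.8, -2.1), which lies in quadrant Q4. The divergence there is about -5, negative as expected for a sink.

Q4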